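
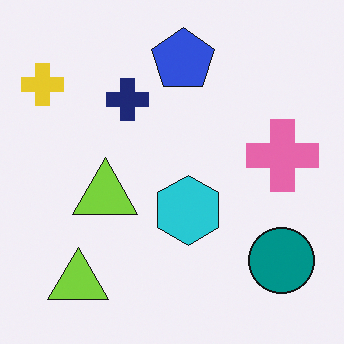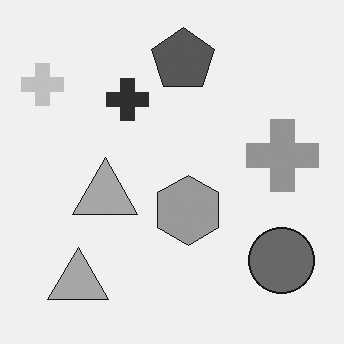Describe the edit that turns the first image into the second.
The transformation is: converted to grayscale.

All color is removed — every shape is now a shade of grey.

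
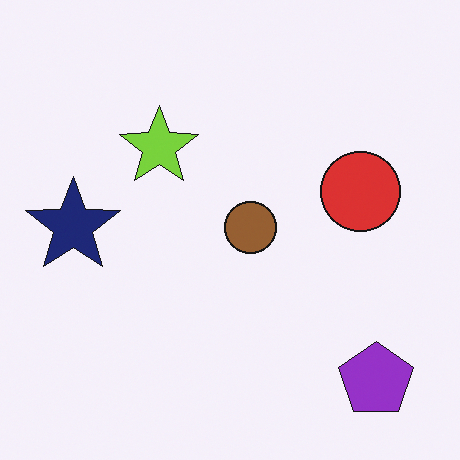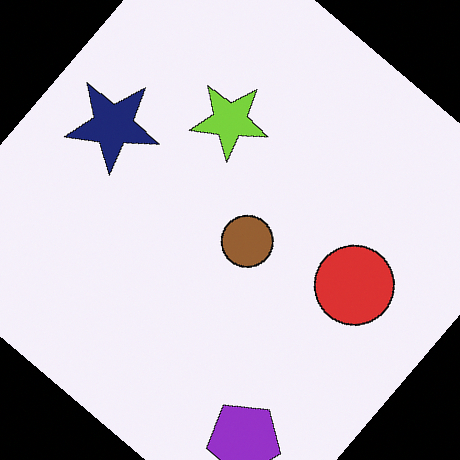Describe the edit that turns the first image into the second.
The second image is the first rotated clockwise by a large amount — several tens of degrees.

Every shape is tilted by the same angle and the image corners show triangular fill wedges — a whole-image rotation by a non-right angle.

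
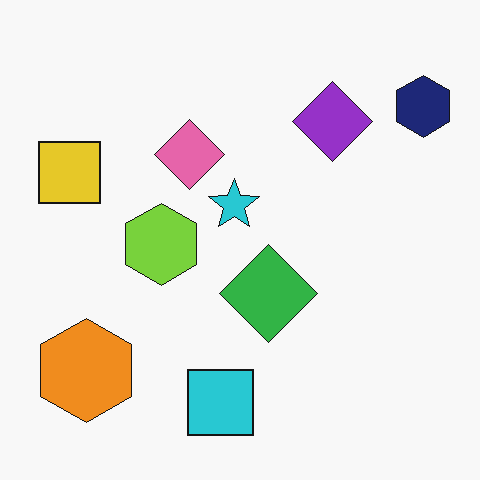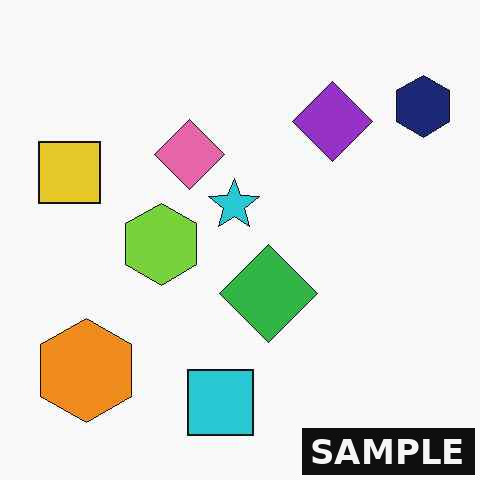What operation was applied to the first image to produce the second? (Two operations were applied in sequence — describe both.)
It was given moderate JPEG compression, then watermarked with the text "SAMPLE" in the lower-right corner.

Blocky 8×8 compression artifacts appear around shape edges and the flat background shows ringing — characteristic JPEG degradation. A dark label reading "SAMPLE" appears in the lower-right corner.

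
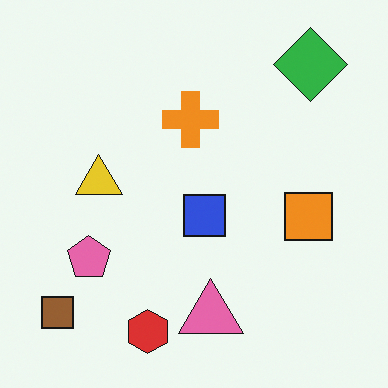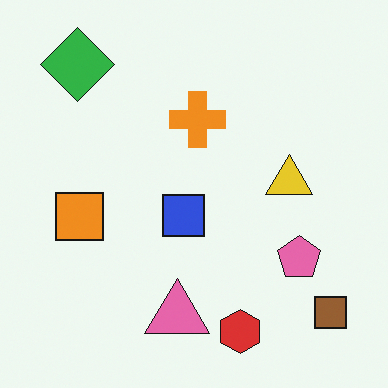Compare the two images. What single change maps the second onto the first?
The transformation is: flipped horizontally (left ↔ right).

The brown square is in the bottom-right of the second image and the bottom-left of the first — shapes on opposite sides of the vertical midline have swapped in a mirror flip.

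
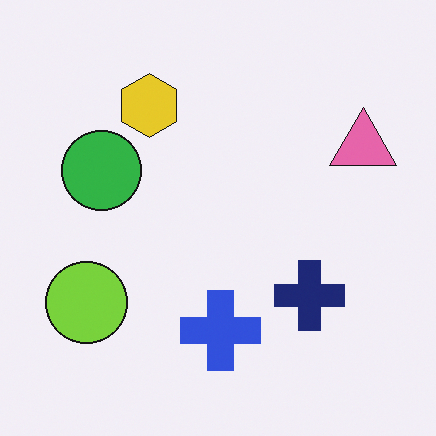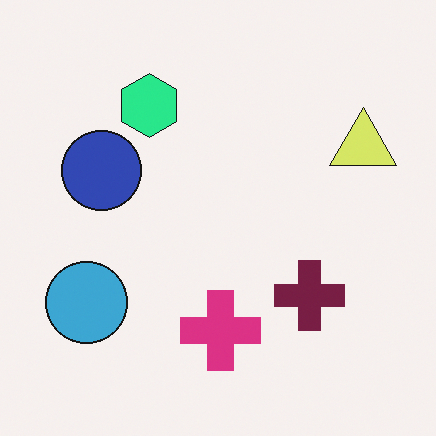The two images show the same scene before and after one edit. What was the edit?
The second image is the first hue-shifted noticeably.

Every shape's color has rotated by the same amount around the hue wheel — a uniform hue shift.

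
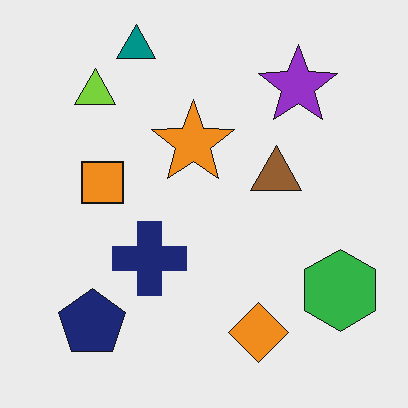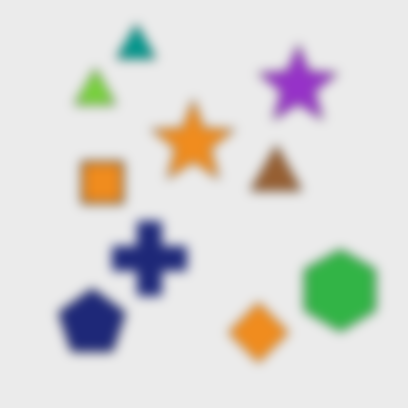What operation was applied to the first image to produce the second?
The image was strongly gaussian-blurred.

Shape edges and outlines are uniformly softened across the whole image.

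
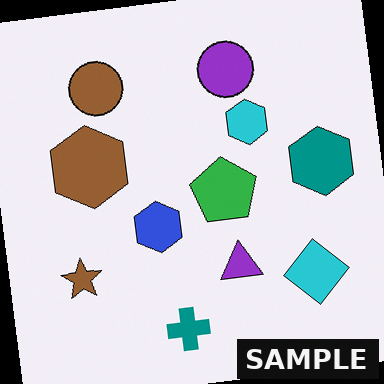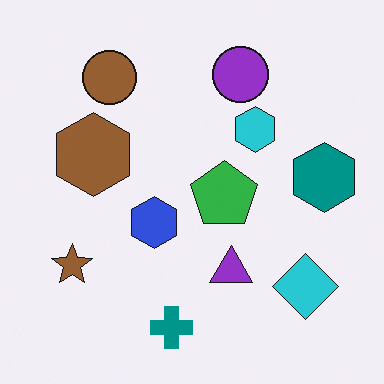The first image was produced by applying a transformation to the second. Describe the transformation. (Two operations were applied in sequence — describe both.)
The first image is the second rotated counter-clockwise by a slight angle, then watermarked with the text "SAMPLE" in the lower-right corner.

Every shape is tilted by the same angle and the image corners show triangular fill wedges — a whole-image rotation by a non-right angle. A dark label reading "SAMPLE" appears in the lower-right corner.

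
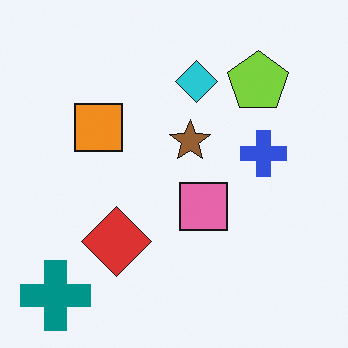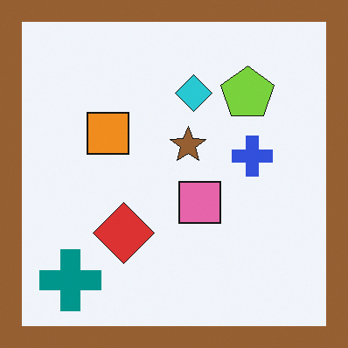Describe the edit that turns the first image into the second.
The second image is the first framed with a brown border.

A solid brown frame runs around the edge of the second image, with the content slightly shrunk inside it.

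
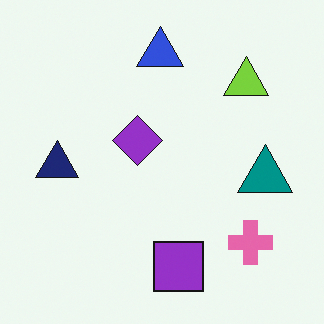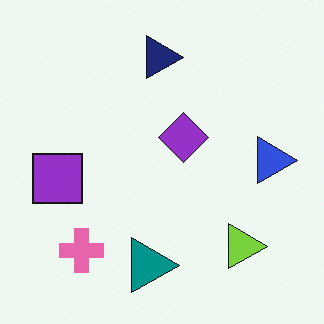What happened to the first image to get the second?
The second image is the first rotated 90° clockwise.

The pink cross sits in the bottom-right of the first image and the bottom-left of the second — consistent with a whole-image 90° clockwise rotation.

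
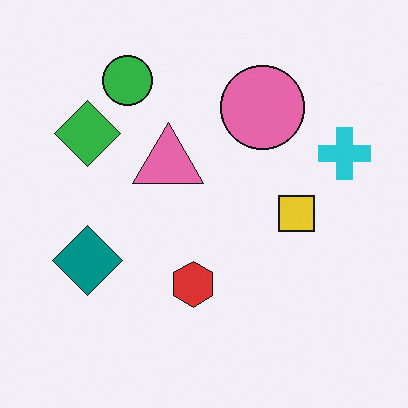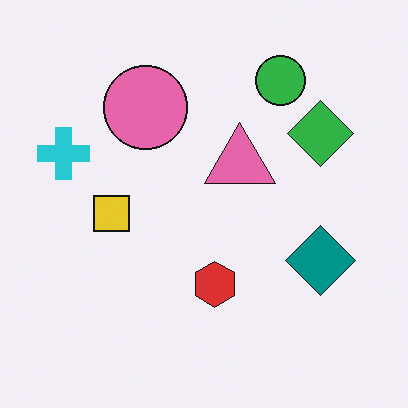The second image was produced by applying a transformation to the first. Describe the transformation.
Flipped horizontally (left ↔ right).

The cyan cross is in the right of the first image and the left of the second — shapes on opposite sides of the vertical midline have swapped in a mirror flip.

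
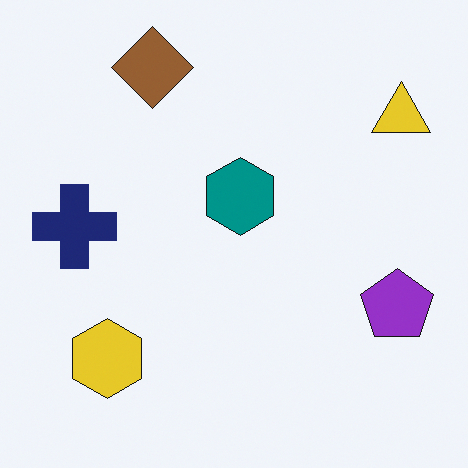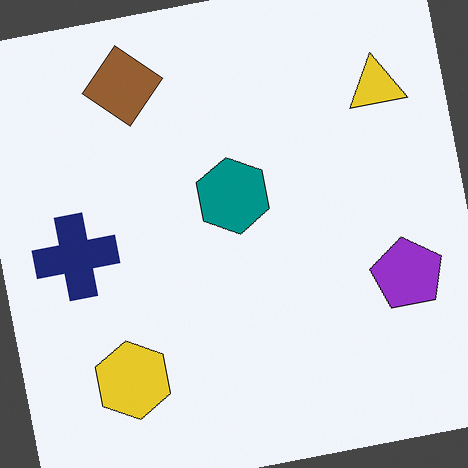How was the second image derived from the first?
This is the original image rotated counter-clockwise by a small amount.

Every shape is tilted by the same angle and the image corners show triangular fill wedges — a whole-image rotation by a non-right angle.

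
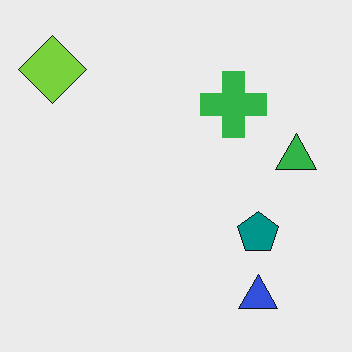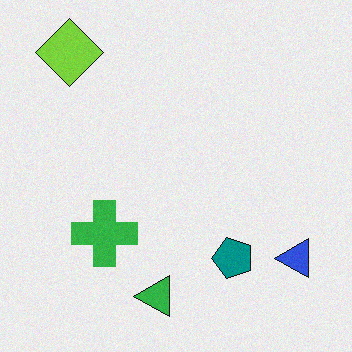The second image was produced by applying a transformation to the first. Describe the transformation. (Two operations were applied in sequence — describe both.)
The second image is the first degraded with a light layer of grain, then transposed (reflected across the top-left ↔ bottom-right diagonal).

Random speckle covers the whole image, including the flat background. Shapes have swapped their row and column positions — what was in the top-right is now in the bottom-left — a diagonal reflection.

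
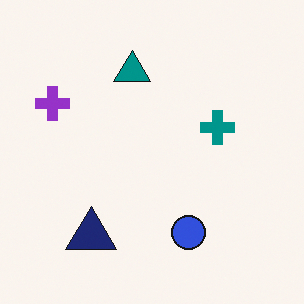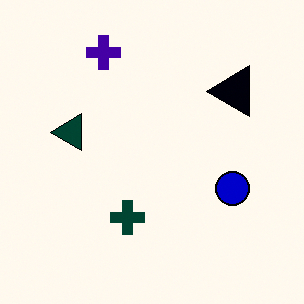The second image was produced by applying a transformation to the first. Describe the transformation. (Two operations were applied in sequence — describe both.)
It was transposed (reflected across the top-left ↔ bottom-right diagonal), then given much higher contrast.

Shapes have swapped their row and column positions — what was in the top-right is now in the bottom-left — a diagonal reflection. Tones are pushed away from mid-grey across the whole image — a global contrast change.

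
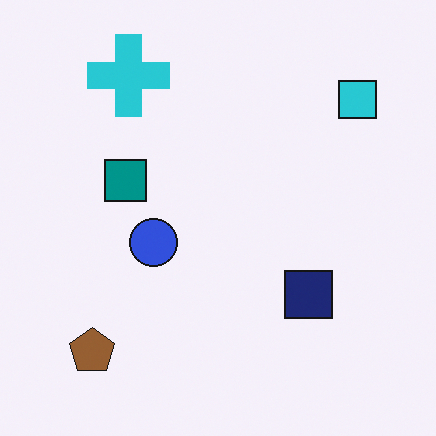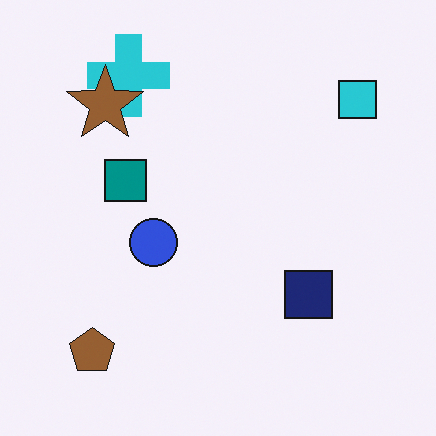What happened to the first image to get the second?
Overlaid with an additional brown star.

A brown star appears in the second image that is absent from the first.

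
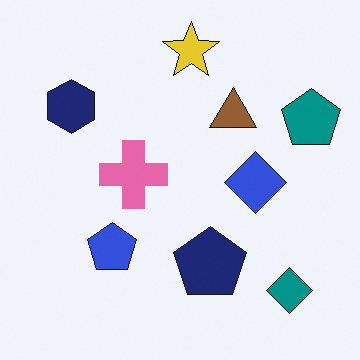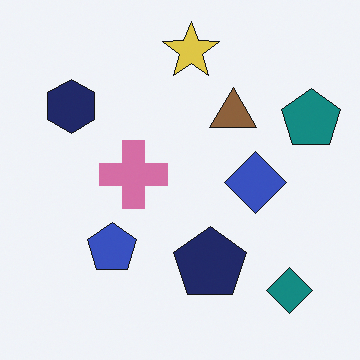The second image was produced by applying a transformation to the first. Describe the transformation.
The transformation is: slightly desaturated.

All colors are more muted and greyish — a global saturation change.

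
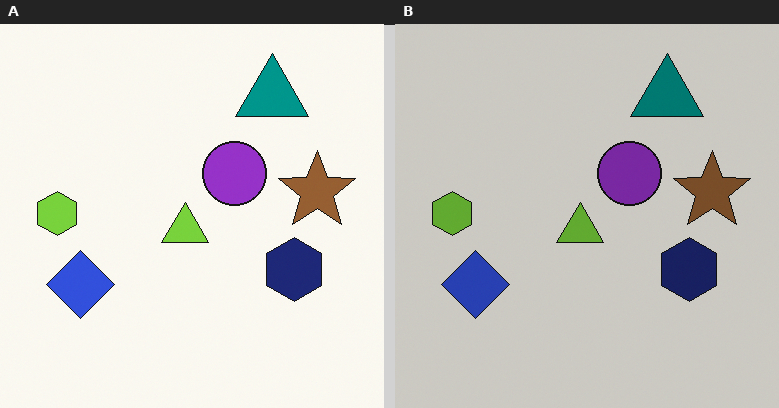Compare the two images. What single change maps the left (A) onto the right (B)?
The right (B) image is the left (A) darkened a little.

Every pixel — background and shapes alike — is uniformly darkened.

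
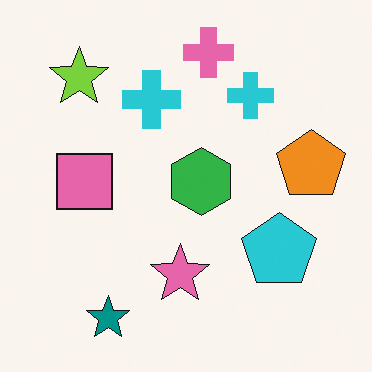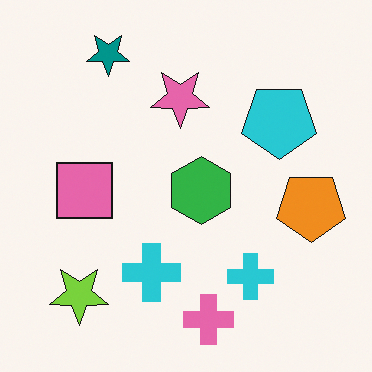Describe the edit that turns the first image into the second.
Flipped vertically (top ↔ bottom).

The pink cross is in the top of the first image and the bottom of the second — shapes on opposite sides of the horizontal midline have swapped in a mirror flip.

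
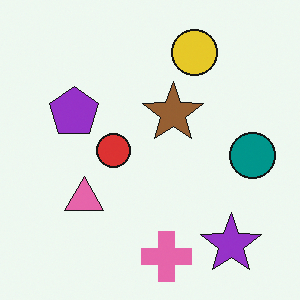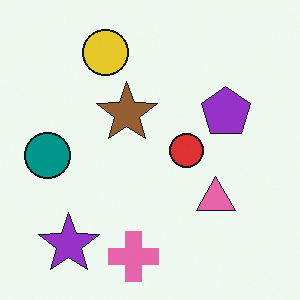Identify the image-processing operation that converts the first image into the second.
The image was flipped horizontally (left ↔ right).

The teal circle is in the right of the first image and the left of the second — shapes on opposite sides of the vertical midline have swapped in a mirror flip.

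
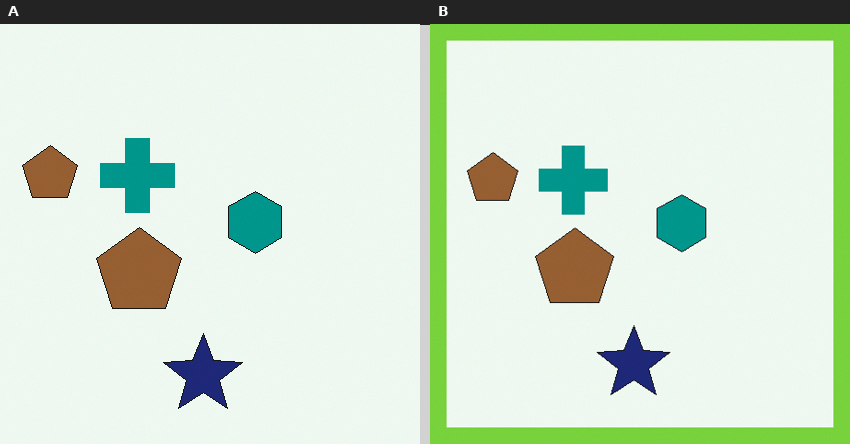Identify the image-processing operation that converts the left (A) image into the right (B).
This is the original image framed with a lime border.

A solid lime frame runs around the edge of the right (B) image, with the content slightly shrunk inside it.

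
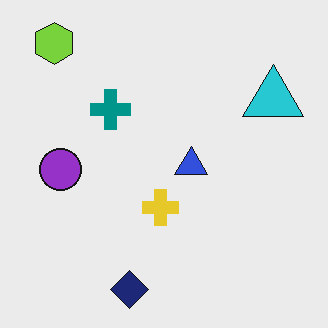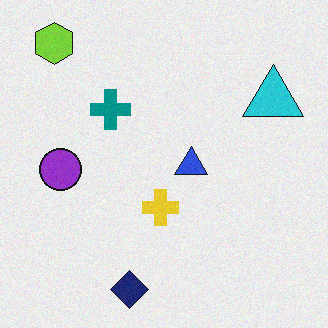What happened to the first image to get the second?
It was degraded with light additive noise.

Random speckle covers the whole image, including the flat background.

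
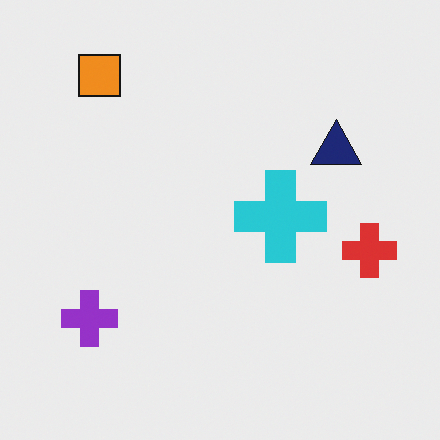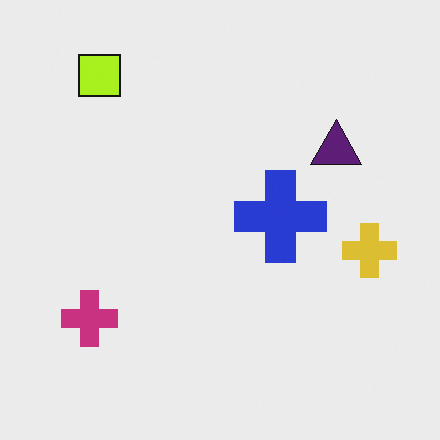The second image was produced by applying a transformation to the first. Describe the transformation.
The second image is the first hue-shifted by a small amount.

Every shape's color has rotated by the same amount around the hue wheel — a uniform hue shift.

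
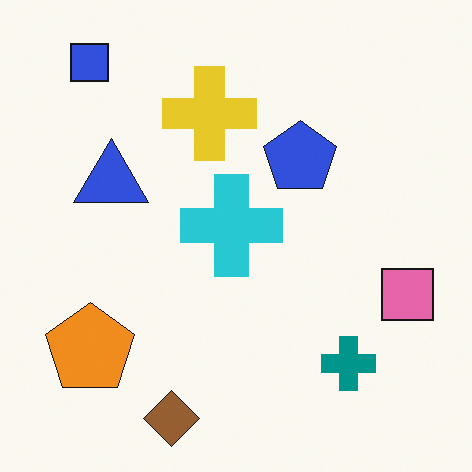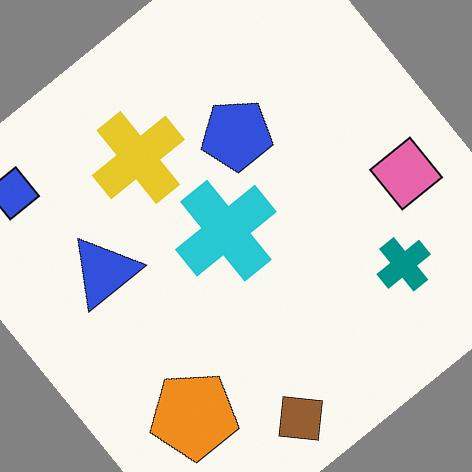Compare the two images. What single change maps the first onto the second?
The transformation is: rotated counter-clockwise by a large amount — several tens of degrees.

Every shape is tilted by the same angle and the image corners show triangular fill wedges — a whole-image rotation by a non-right angle.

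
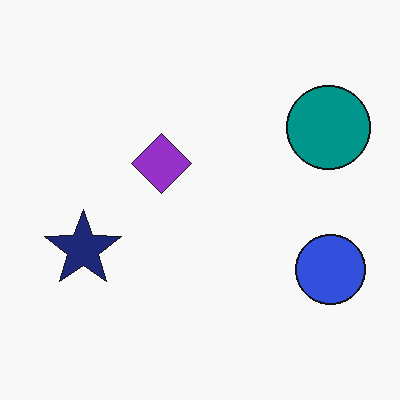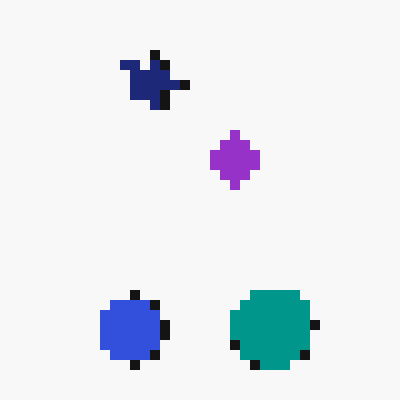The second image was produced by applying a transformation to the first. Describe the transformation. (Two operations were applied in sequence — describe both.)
The image was coarsely pixelated, then rotated 90° clockwise.

Shapes are reduced to large square blocks; fine edges and outlines are lost — a downscale-then-upscale (mosaic) effect. The teal circle sits in the top-right of the first image and the bottom-right of the second — consistent with a whole-image 90° clockwise rotation.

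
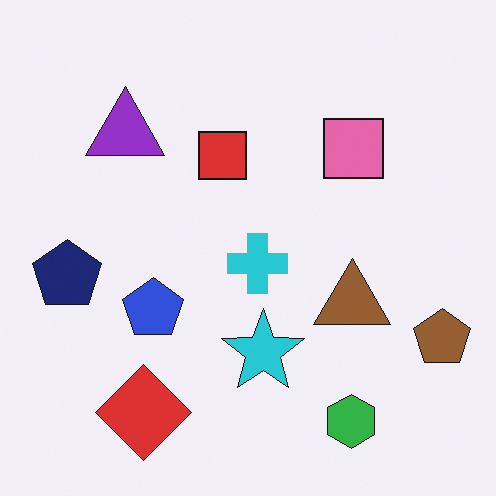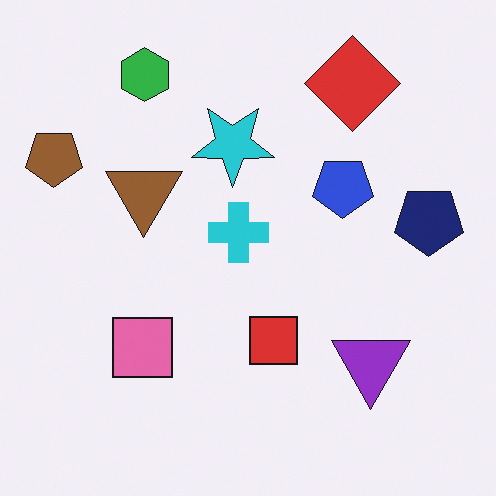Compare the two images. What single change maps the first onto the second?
It was rotated 180°.

The brown pentagon sits in the bottom-right of the first image and the top-left of the second — consistent with a whole-image 180° rotation.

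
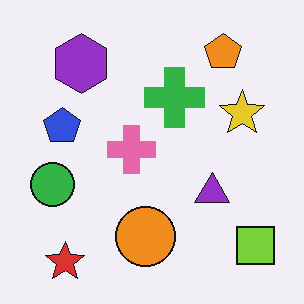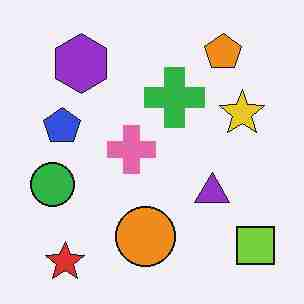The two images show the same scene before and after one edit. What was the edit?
This is the original image degraded with heavy JPEG compression.

Blocky 8×8 compression artifacts appear around shape edges and the flat background shows ringing — characteristic JPEG degradation.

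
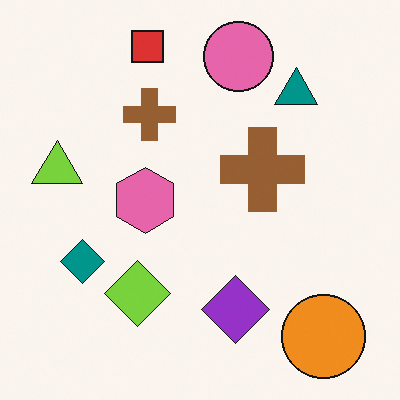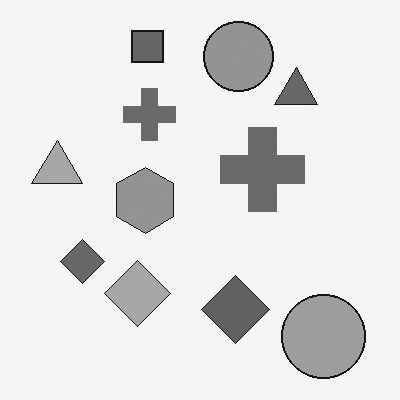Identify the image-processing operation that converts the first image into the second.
This is the original image converted to grayscale.

All color is removed — every shape is now a shade of grey.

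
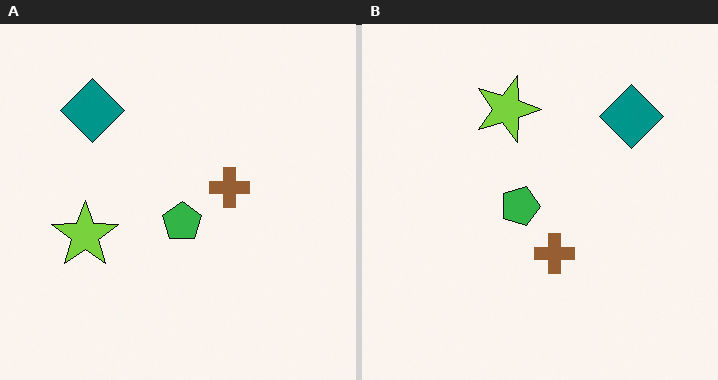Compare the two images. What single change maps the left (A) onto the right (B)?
This is the original image rotated 90° clockwise.

The teal diamond sits in the top-left of the left (A) image and the top-right of the right (B) — consistent with a whole-image 90° clockwise rotation.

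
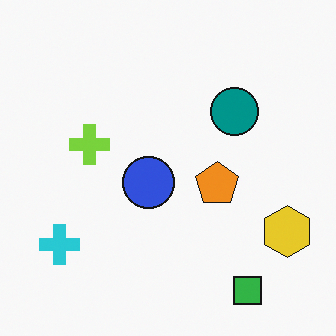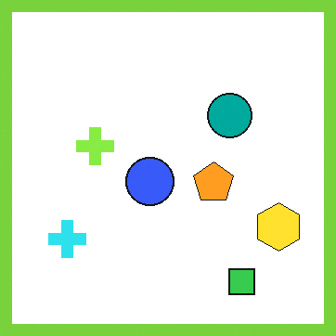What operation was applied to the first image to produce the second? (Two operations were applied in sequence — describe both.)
Slightly brightened, then framed with a lime border.

Every pixel — background and shapes alike — is uniformly brightened. A solid lime frame runs around the edge of the second image, with the content slightly shrunk inside it.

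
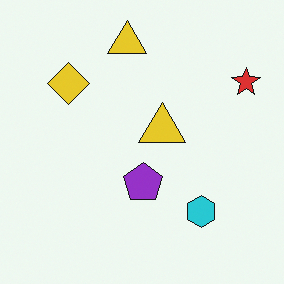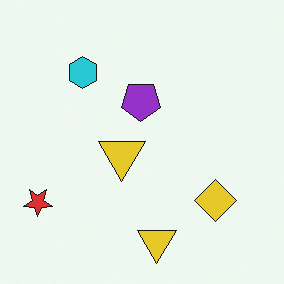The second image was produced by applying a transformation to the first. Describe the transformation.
This is the original image rotated 180°.

The red star sits in the top-right of the first image and the bottom-left of the second — consistent with a whole-image 180° rotation.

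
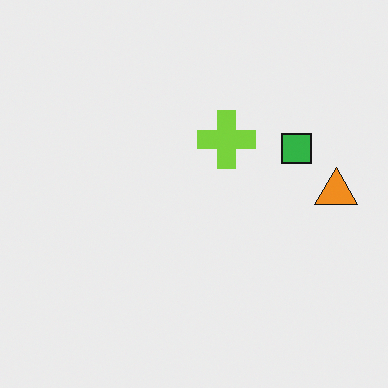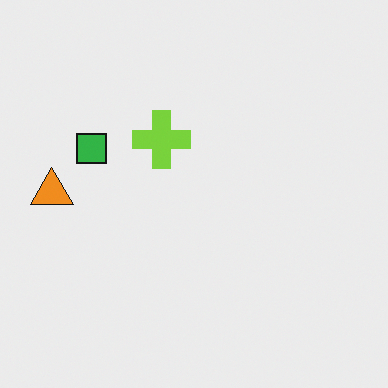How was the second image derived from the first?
It was flipped horizontally (left ↔ right).

The orange triangle is in the right of the first image and the left of the second — shapes on opposite sides of the vertical midline have swapped in a mirror flip.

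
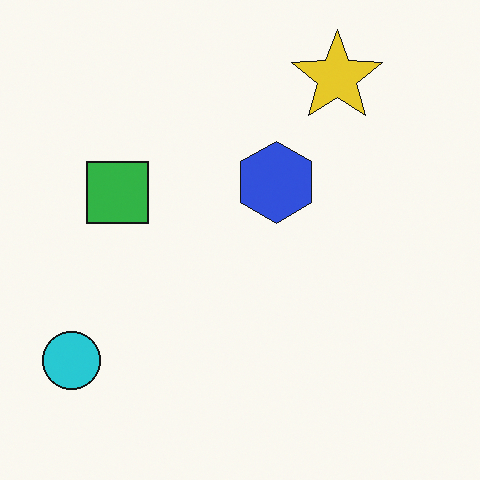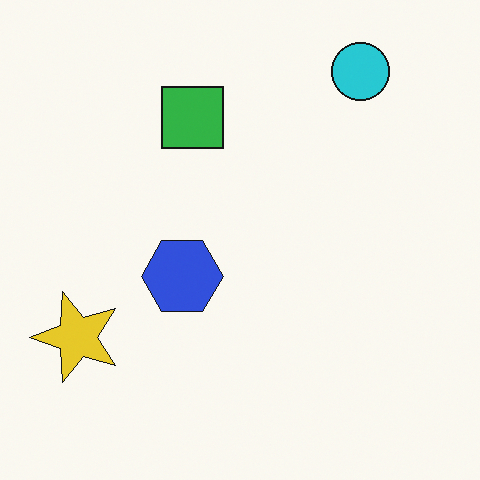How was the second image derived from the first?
The transformation is: transposed (reflected across the top-left ↔ bottom-right diagonal).

Shapes have swapped their row and column positions — what was in the top-right is now in the bottom-left — a diagonal reflection.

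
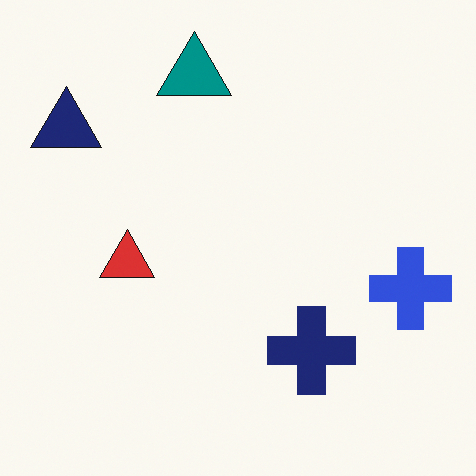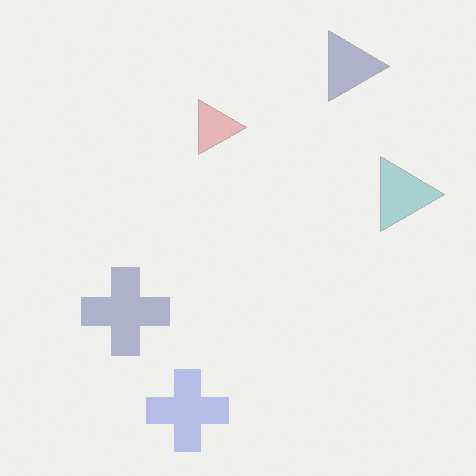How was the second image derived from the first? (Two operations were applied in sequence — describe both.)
The transformation is: washed out (contrast reduced), then rotated 90° clockwise.

Tones are pushed toward mid-grey across the whole image — a global contrast change. The navy triangle sits in the top-left of the first image and the top-right of the second — consistent with a whole-image 90° clockwise rotation.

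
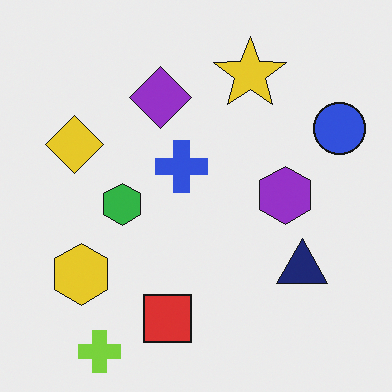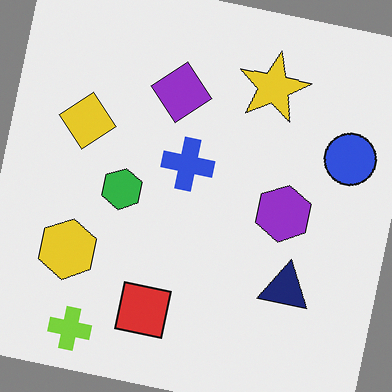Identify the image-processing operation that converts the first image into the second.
Rotated clockwise by a few degrees.

Every shape is tilted by the same angle and the image corners show triangular fill wedges — a whole-image rotation by a non-right angle.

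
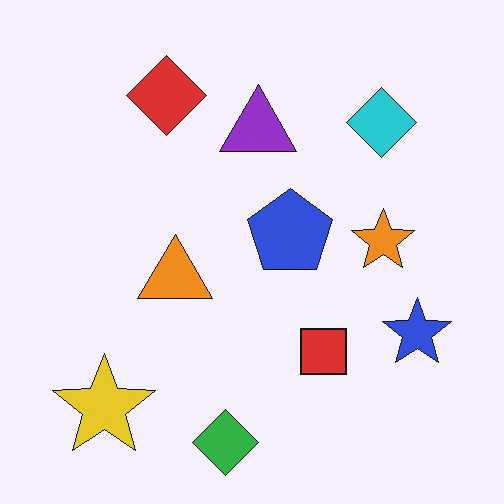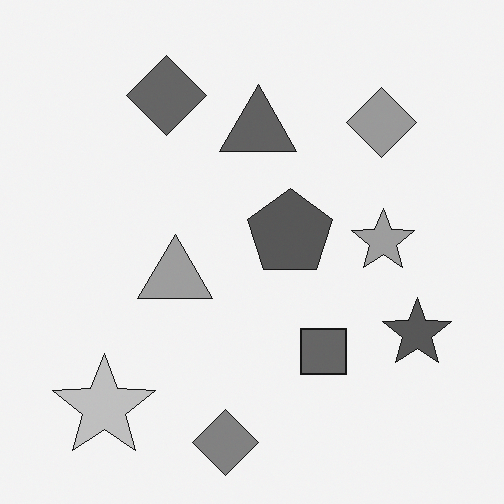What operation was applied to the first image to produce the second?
Converted to grayscale.

All color is removed — every shape is now a shade of grey.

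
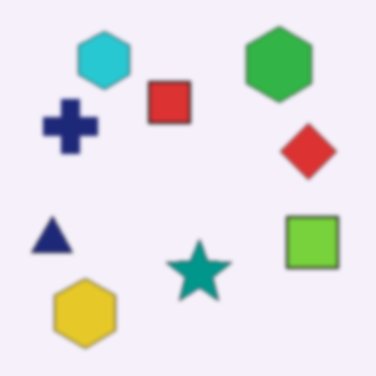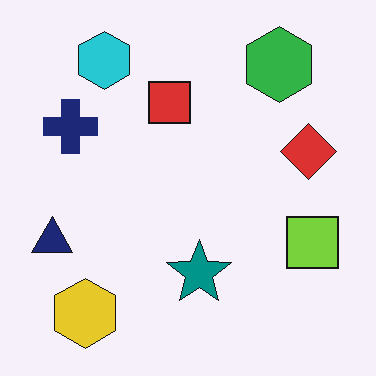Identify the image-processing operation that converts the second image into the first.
The transformation is: slightly softened.

Shape edges and outlines are uniformly softened across the whole image.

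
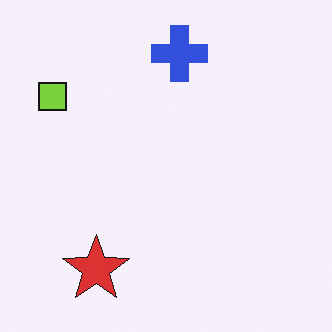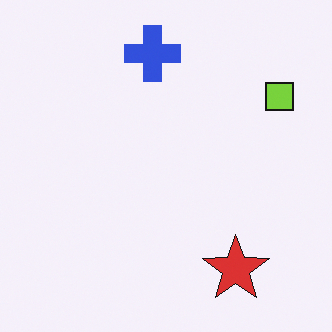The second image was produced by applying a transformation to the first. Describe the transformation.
The transformation is: flipped horizontally (left ↔ right).

The lime square is in the top-left of the first image and the top-right of the second — shapes on opposite sides of the vertical midline have swapped in a mirror flip.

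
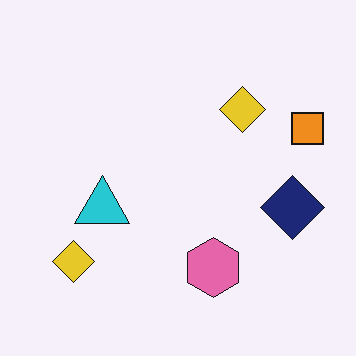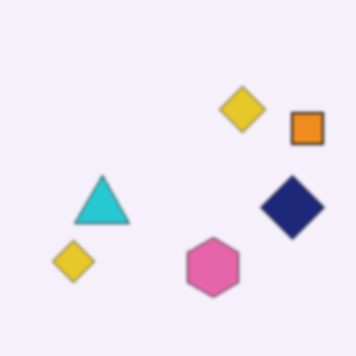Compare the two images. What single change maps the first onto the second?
The second image is the first slightly softened.

Shape edges and outlines are uniformly softened across the whole image.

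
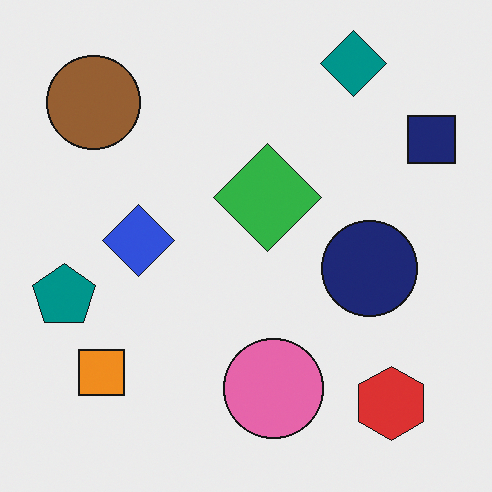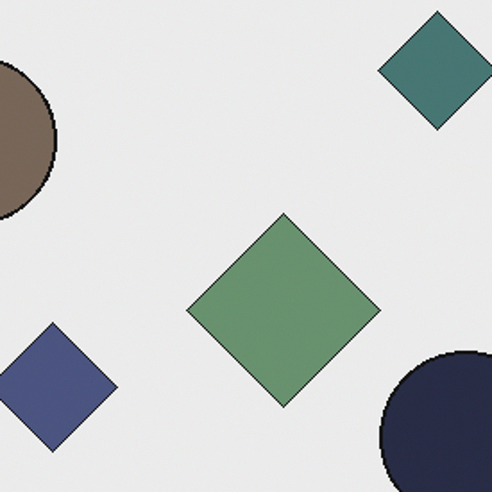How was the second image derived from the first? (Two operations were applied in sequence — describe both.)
The transformation is: made much more muted (saturation change), then cropped to a noticeably smaller region and rescaled.

All colors are more muted and greyish — a global saturation change. The visible shapes are larger and the field of view is narrower; shapes near the original edges may be partly or wholly outside the frame — a crop-and-rescale.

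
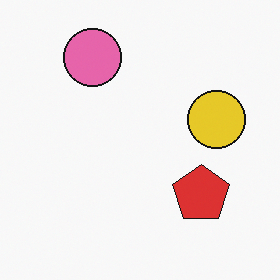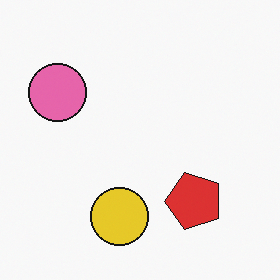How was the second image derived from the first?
It was transposed (reflected across the top-left ↔ bottom-right diagonal).

Shapes have swapped their row and column positions — what was in the top-right is now in the bottom-left — a diagonal reflection.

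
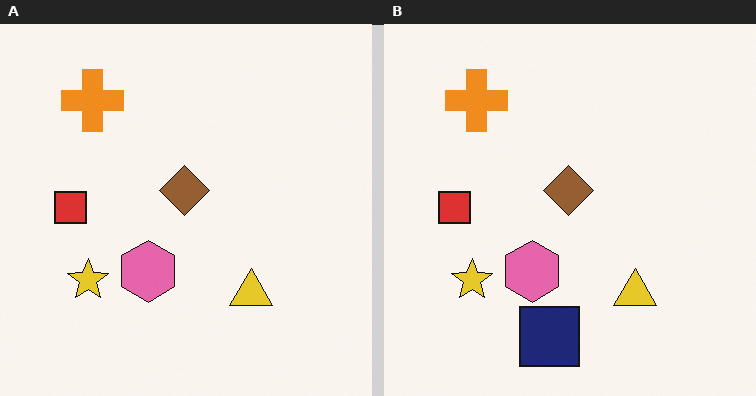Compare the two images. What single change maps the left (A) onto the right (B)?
It was overlaid with an additional navy square.

A navy square appears in the right (B) image that is absent from the left (A).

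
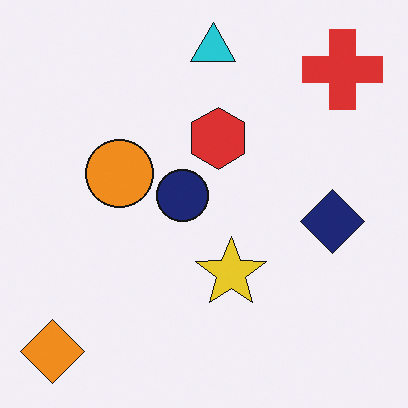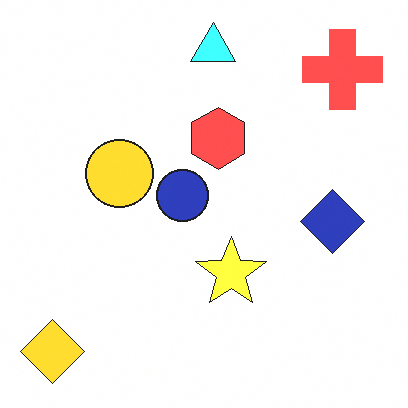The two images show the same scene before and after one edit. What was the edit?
The image was substantially brightened.

Every pixel — background and shapes alike — is uniformly brightened.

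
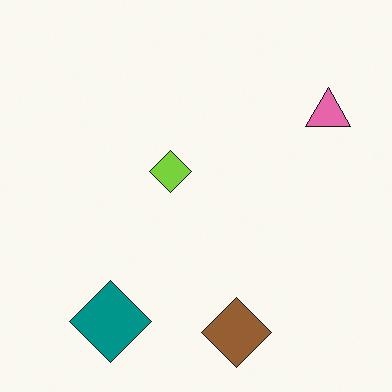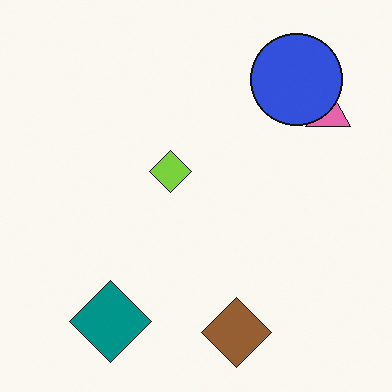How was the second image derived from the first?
The image was overlaid with an additional blue circle.

A blue circle appears in the second image that is absent from the first.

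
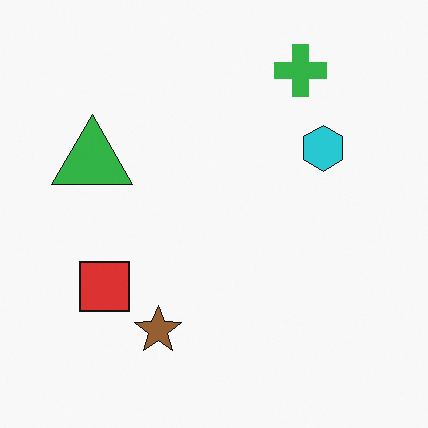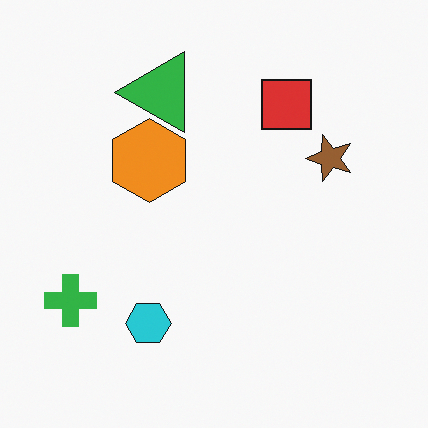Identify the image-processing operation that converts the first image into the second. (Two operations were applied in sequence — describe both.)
This is the original image transposed (reflected across the top-left ↔ bottom-right diagonal), then overlaid with an additional orange hexagon.

Shapes have swapped their row and column positions — what was in the top-right is now in the bottom-left — a diagonal reflection. An orange hexagon appears in the second image that is absent from the first.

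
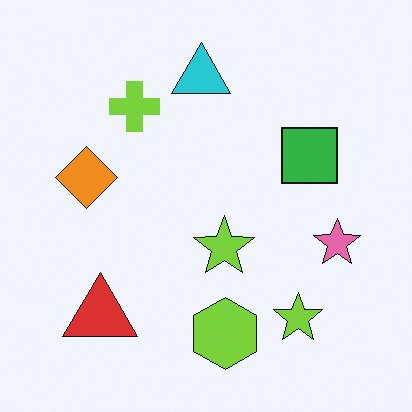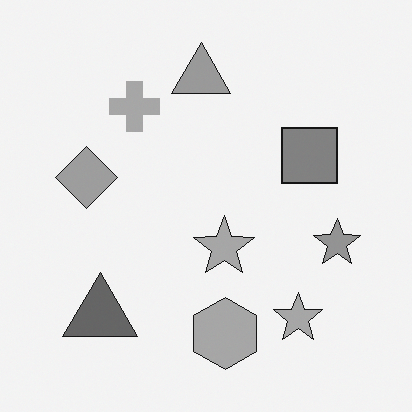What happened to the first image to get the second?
The second image is the first converted to grayscale.

All color is removed — every shape is now a shade of grey.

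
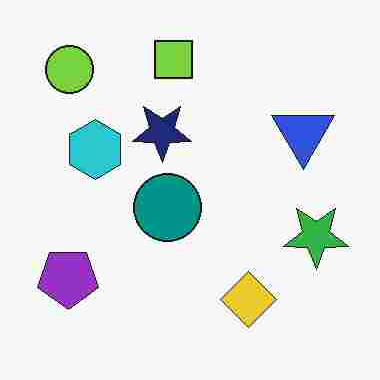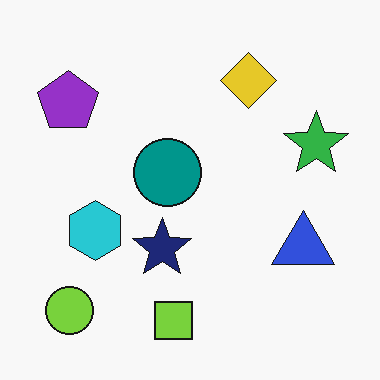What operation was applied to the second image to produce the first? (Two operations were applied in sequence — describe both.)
This is the original image heavily JPEG-compressed with obvious blocking artifacts, then flipped vertically (top ↔ bottom).

Blocky 8×8 compression artifacts appear around shape edges and the flat background shows ringing — characteristic JPEG degradation. The lime square is in the bottom of the second image and the top of the first — shapes on opposite sides of the horizontal midline have swapped in a mirror flip.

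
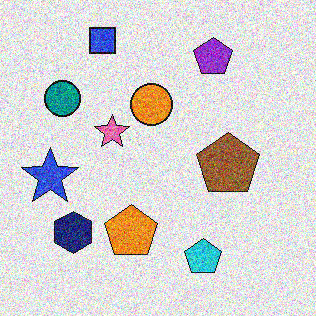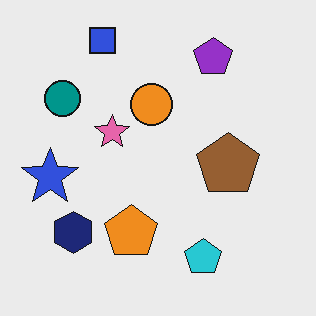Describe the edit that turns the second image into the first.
Degraded with a thick layer of grain.

Random speckle covers the whole image, including the flat background.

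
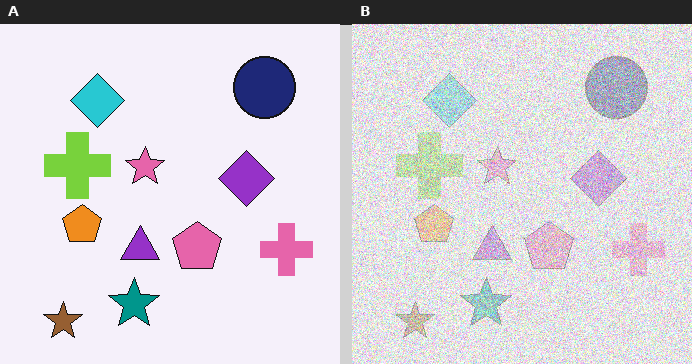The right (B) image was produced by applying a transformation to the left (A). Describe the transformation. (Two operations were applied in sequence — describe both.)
The right (B) image is the left (A) washed out (contrast reduced), then degraded with a thick layer of grain.

Tones are pushed toward mid-grey across the whole image — a global contrast change. Random speckle covers the whole image, including the flat background.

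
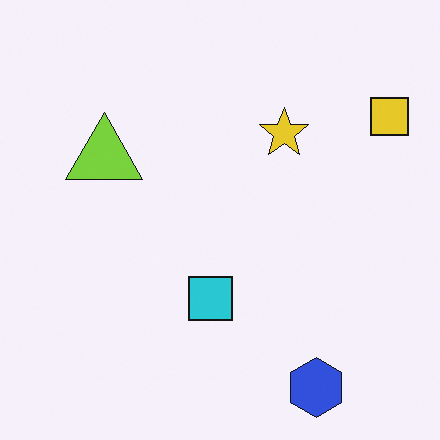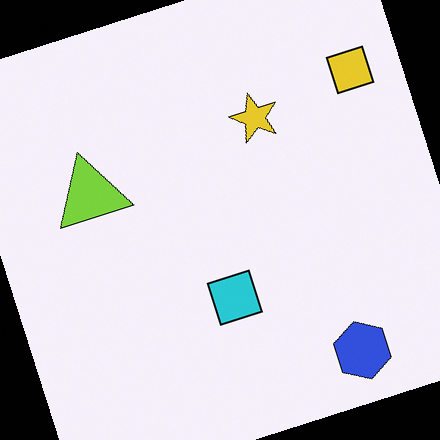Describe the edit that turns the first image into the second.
The image was rotated counter-clockwise by a clearly visible amount.

Every shape is tilted by the same angle and the image corners show triangular fill wedges — a whole-image rotation by a non-right angle.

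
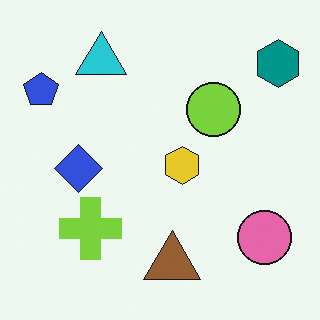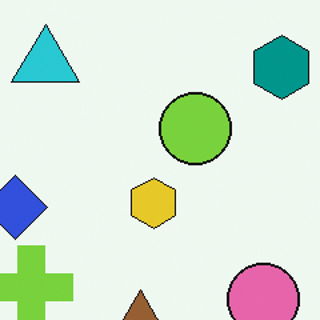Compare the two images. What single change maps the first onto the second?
The transformation is: cropped to a modestly smaller region and rescaled.

The visible shapes are larger and the field of view is narrower; shapes near the original edges may be partly or wholly outside the frame — a crop-and-rescale.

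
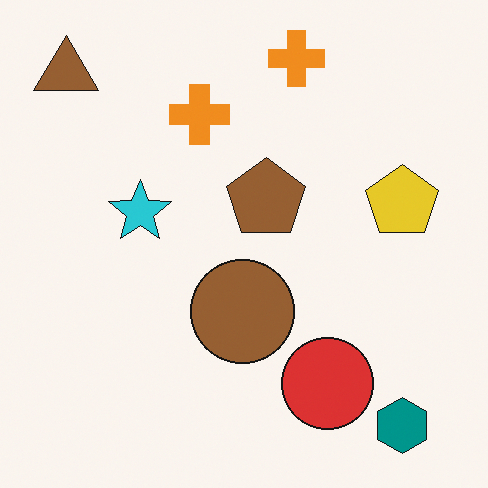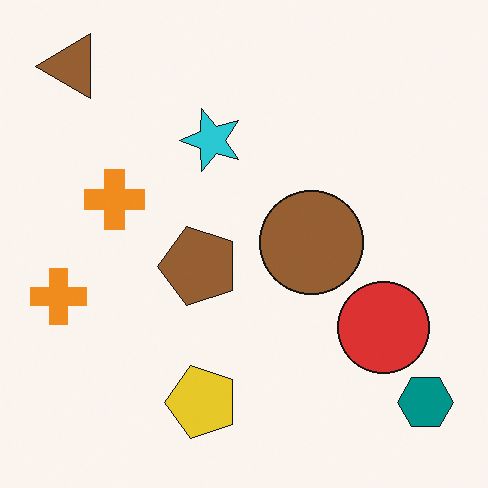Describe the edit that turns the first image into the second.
The second image is the first transposed (reflected across the top-left ↔ bottom-right diagonal).

Shapes have swapped their row and column positions — what was in the top-right is now in the bottom-left — a diagonal reflection.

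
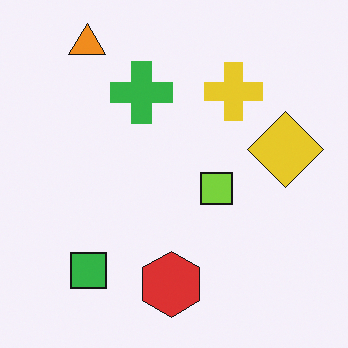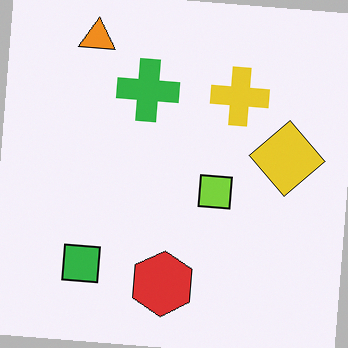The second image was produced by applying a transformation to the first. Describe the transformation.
The second image is the first rotated clockwise by a slight angle.

Every shape is tilted by the same angle and the image corners show triangular fill wedges — a whole-image rotation by a non-right angle.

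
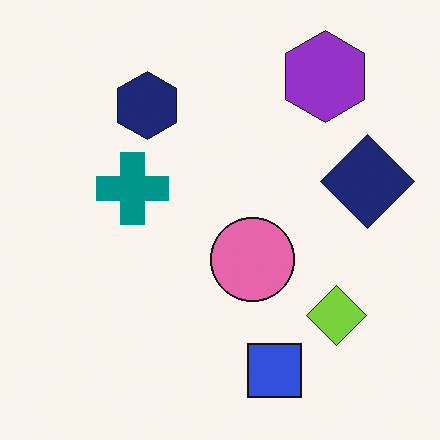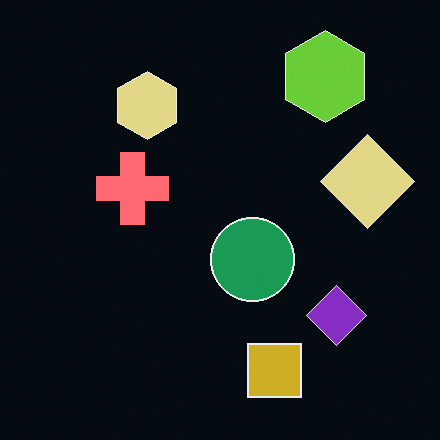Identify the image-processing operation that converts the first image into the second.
The transformation is: color-inverted (negative).

The light background has become dark and every shape's color is its complement — a photographic negative.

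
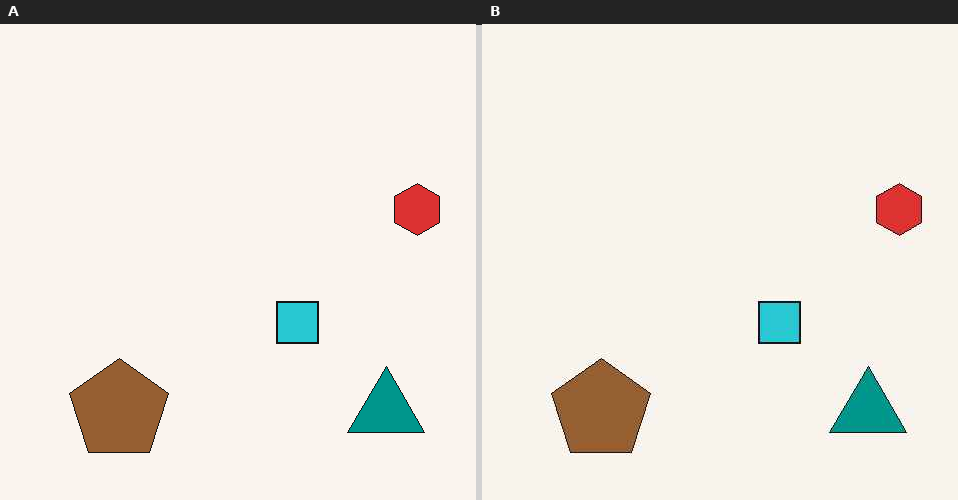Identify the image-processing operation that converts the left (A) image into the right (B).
Given moderate JPEG compression.

Blocky 8×8 compression artifacts appear around shape edges and the flat background shows ringing — characteristic JPEG degradation.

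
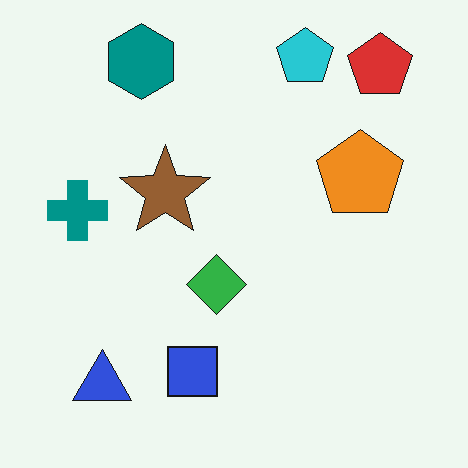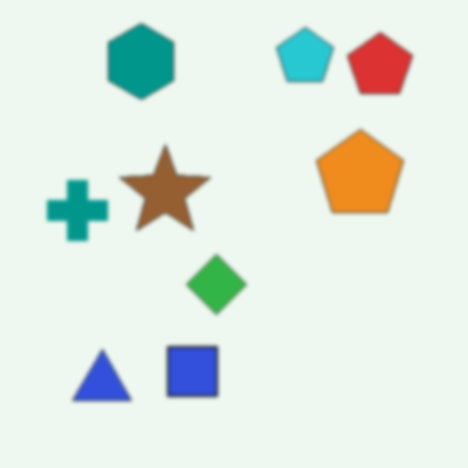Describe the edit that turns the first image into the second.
Lightly blurred.

Shape edges and outlines are uniformly softened across the whole image.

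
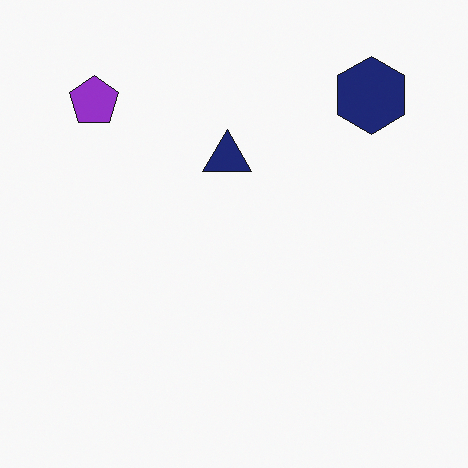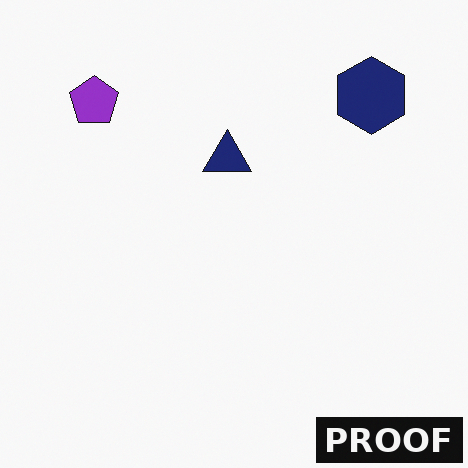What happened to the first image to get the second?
It was watermarked with the text "PROOF" in the lower-right corner.

A dark label reading "PROOF" appears in the lower-right corner.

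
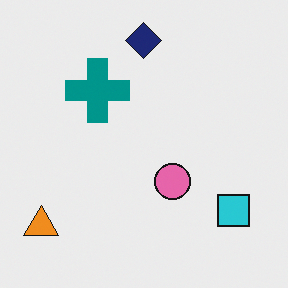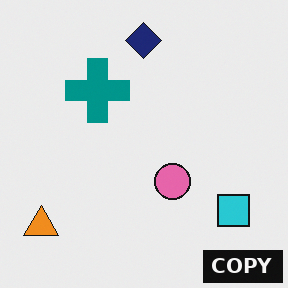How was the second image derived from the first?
The transformation is: watermarked with the text "COPY" in the lower-right corner.

A dark label reading "COPY" appears in the lower-right corner.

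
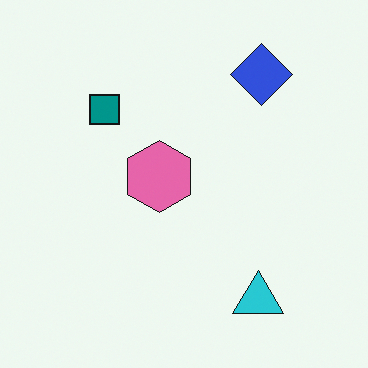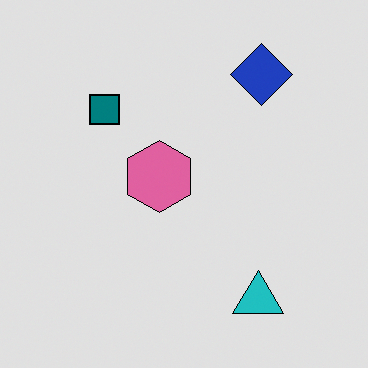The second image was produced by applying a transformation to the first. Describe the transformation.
The transformation is: posterized to a reduced palette.

Each flat color has snapped to a coarser quantized level — most visibly, the near-white background has dropped to a flat grey.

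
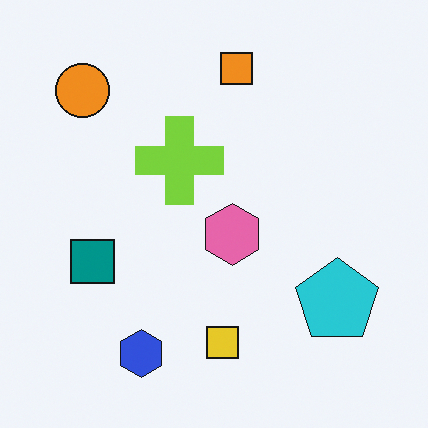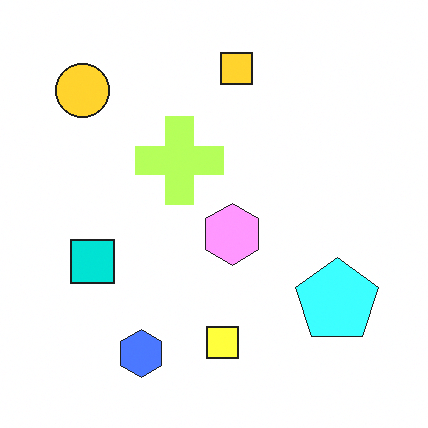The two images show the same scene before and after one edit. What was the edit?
The second image is the first brightened a lot.

Every pixel — background and shapes alike — is uniformly brightened.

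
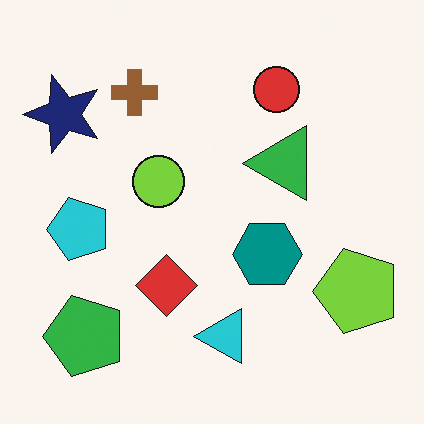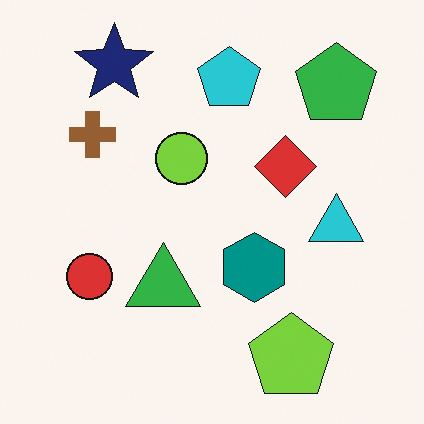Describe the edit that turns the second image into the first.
The image was transposed (reflected across the top-left ↔ bottom-right diagonal).

Shapes have swapped their row and column positions — what was in the top-right is now in the bottom-left — a diagonal reflection.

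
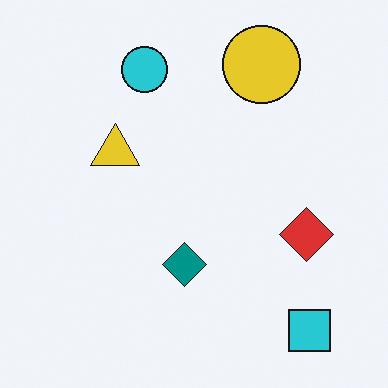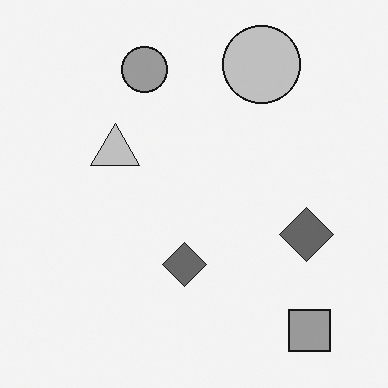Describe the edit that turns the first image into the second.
The transformation is: converted to grayscale.

All color is removed — every shape is now a shade of grey.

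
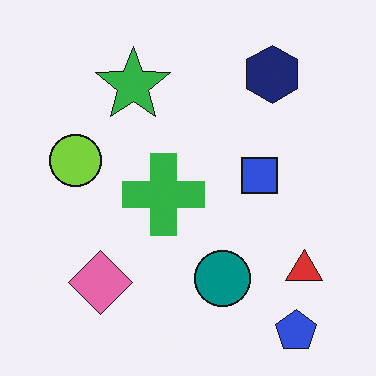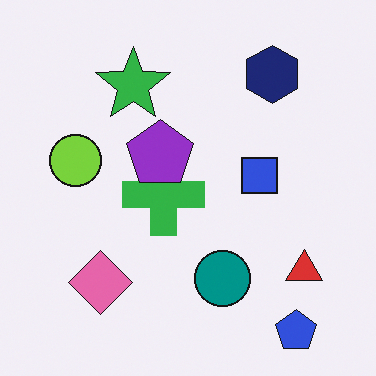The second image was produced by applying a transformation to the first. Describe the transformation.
Overlaid with an additional purple pentagon.

A purple pentagon appears in the second image that is absent from the first.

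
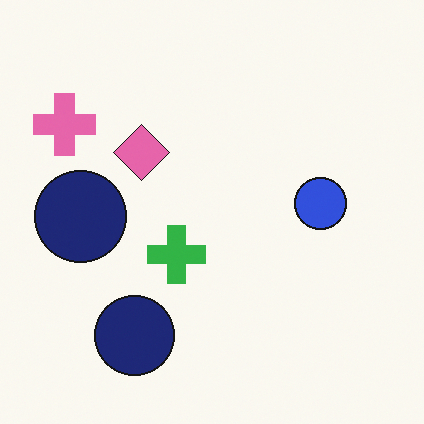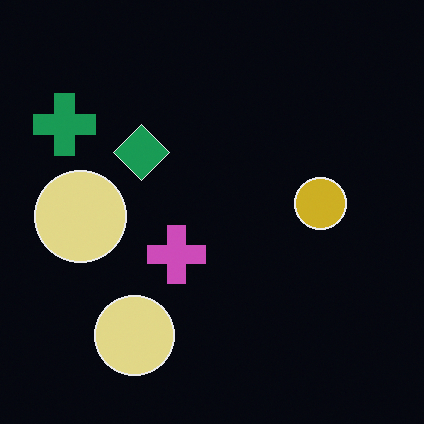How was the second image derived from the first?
This is the original image color-inverted (negative).

The light background has become dark and every shape's color is its complement — a photographic negative.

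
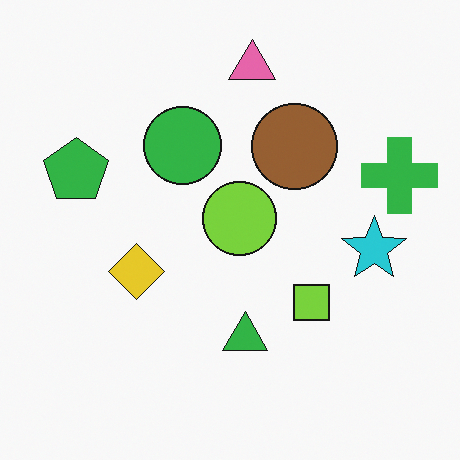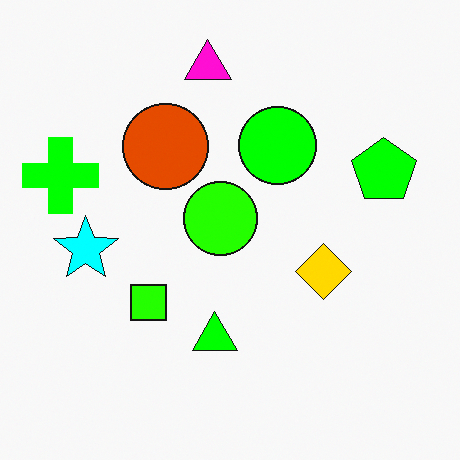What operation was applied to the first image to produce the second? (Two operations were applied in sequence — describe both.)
Flipped horizontally (left ↔ right), then heavily oversaturated.

The green cross is in the right of the first image and the left of the second — shapes on opposite sides of the vertical midline have swapped in a mirror flip. All colors are more vivid — a global saturation change.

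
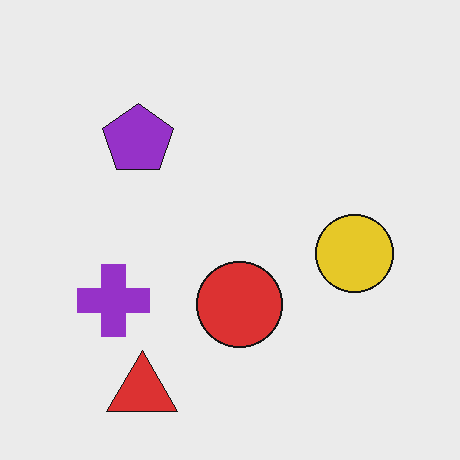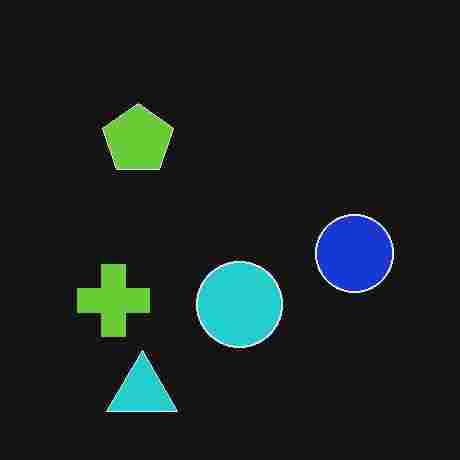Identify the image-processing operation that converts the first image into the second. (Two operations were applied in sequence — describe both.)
Heavily JPEG-compressed with obvious blocking artifacts, then color-inverted (negative).

Blocky 8×8 compression artifacts appear around shape edges and the flat background shows ringing — characteristic JPEG degradation. The light background has become dark and every shape's color is its complement — a photographic negative.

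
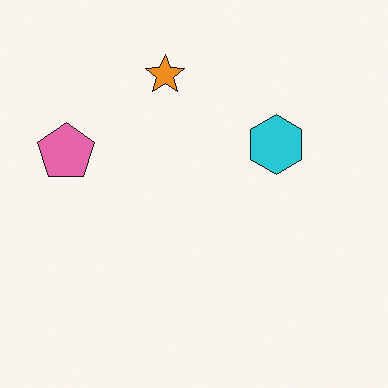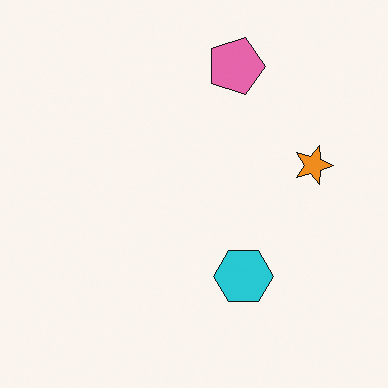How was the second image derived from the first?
The transformation is: rotated 90° clockwise.

The pink pentagon sits in the left of the first image and the top of the second — consistent with a whole-image 90° clockwise rotation.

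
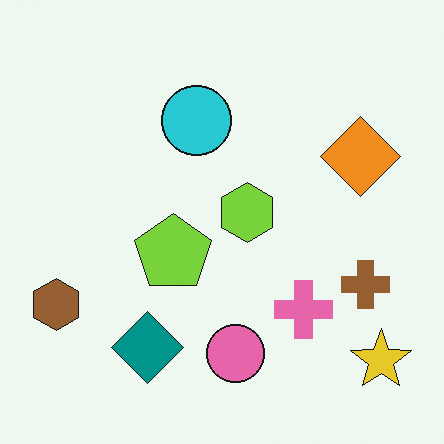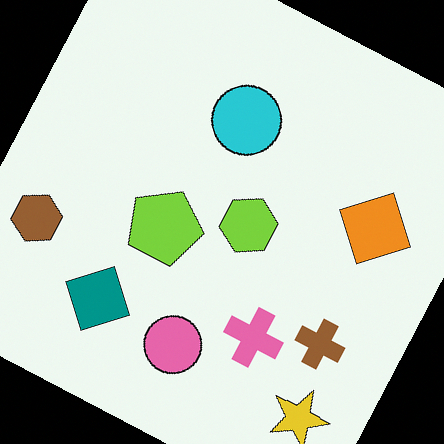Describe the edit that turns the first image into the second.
The image was rotated clockwise by a clearly visible amount.

Every shape is tilted by the same angle and the image corners show triangular fill wedges — a whole-image rotation by a non-right angle.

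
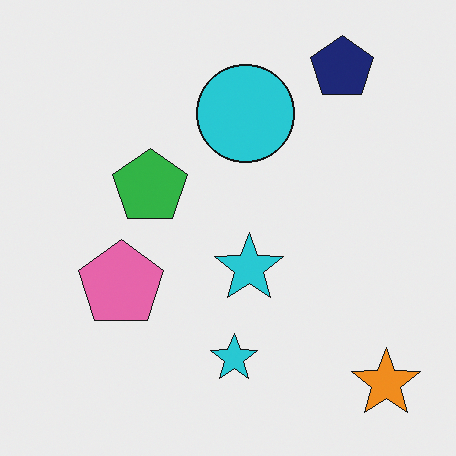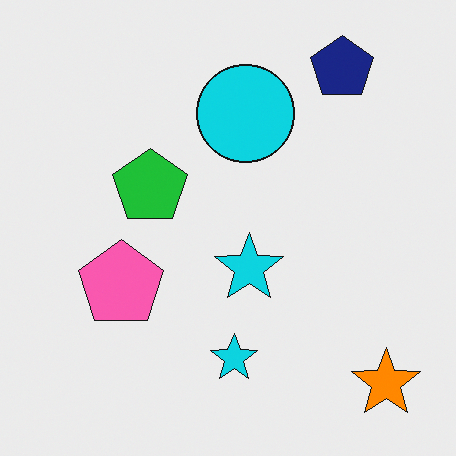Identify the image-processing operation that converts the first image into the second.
The second image is the first slightly oversaturated.

All colors are more vivid — a global saturation change.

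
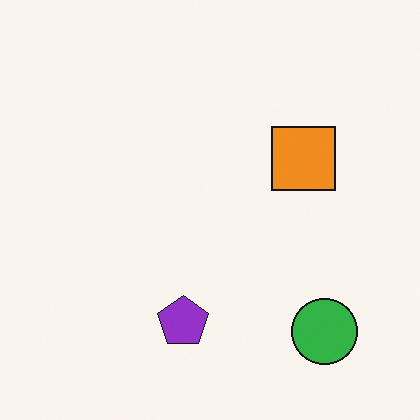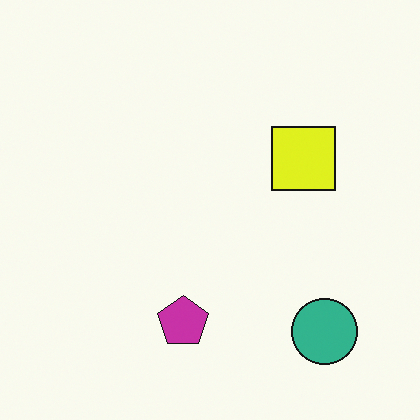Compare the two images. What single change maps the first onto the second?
The transformation is: hue-shifted by a small amount.

Every shape's color has rotated by the same amount around the hue wheel — a uniform hue shift.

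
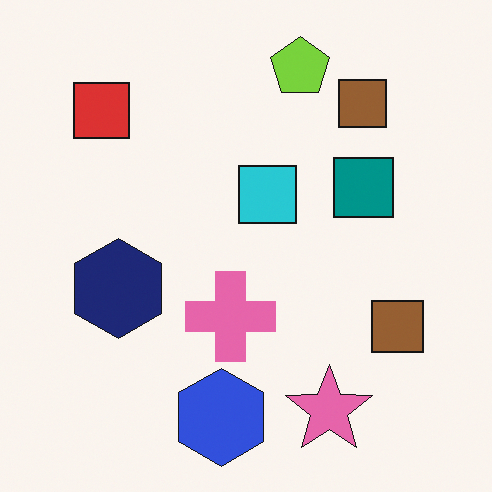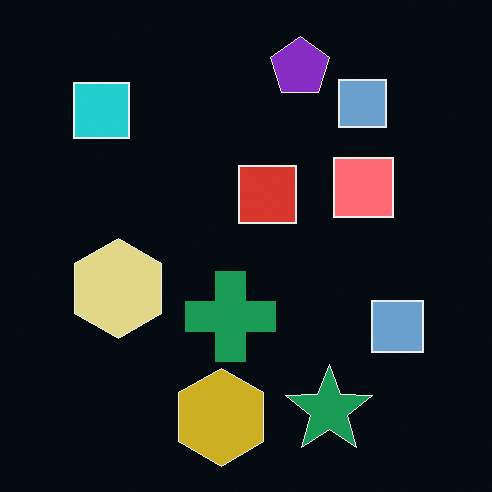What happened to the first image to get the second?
It was color-inverted (negative).

The light background has become dark and every shape's color is its complement — a photographic negative.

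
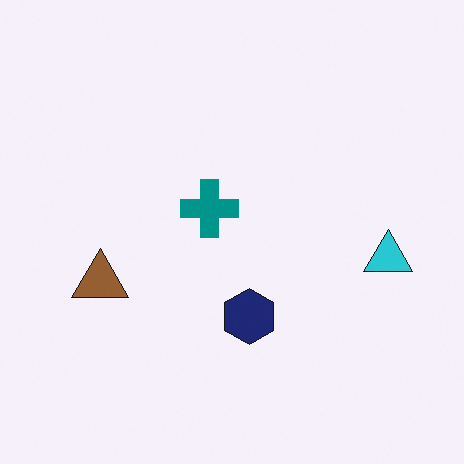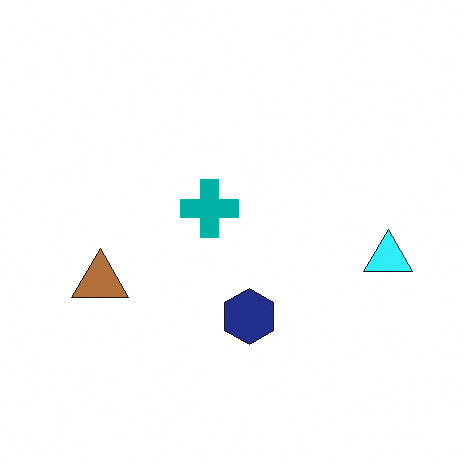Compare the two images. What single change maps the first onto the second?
The transformation is: brightened a little.

Every pixel — background and shapes alike — is uniformly brightened.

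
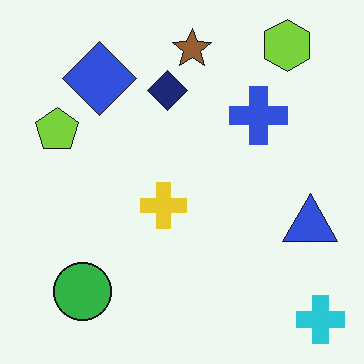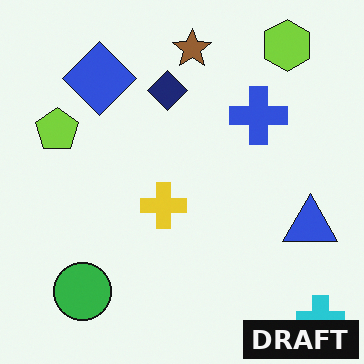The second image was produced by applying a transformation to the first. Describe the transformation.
Watermarked with the text "DRAFT" in the lower-right corner.

A dark label reading "DRAFT" appears in the lower-right corner.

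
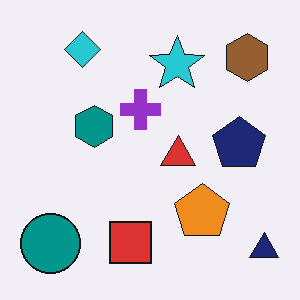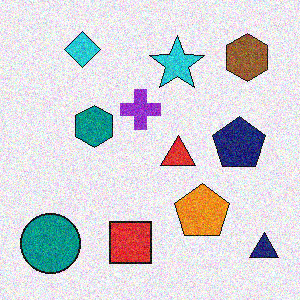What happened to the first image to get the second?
Degraded with moderate additive noise.

Random speckle covers the whole image, including the flat background.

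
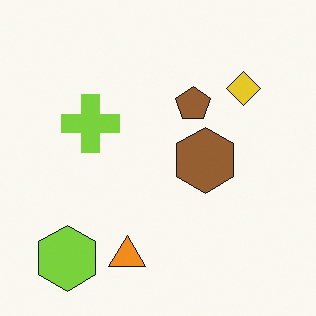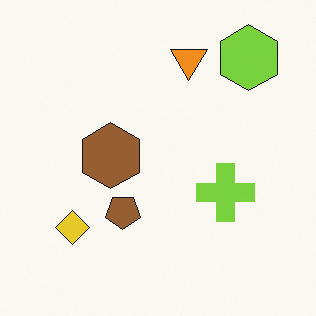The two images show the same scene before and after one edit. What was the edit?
Rotated 180°.

The lime hexagon sits in the bottom-left of the first image and the top-right of the second — consistent with a whole-image 180° rotation.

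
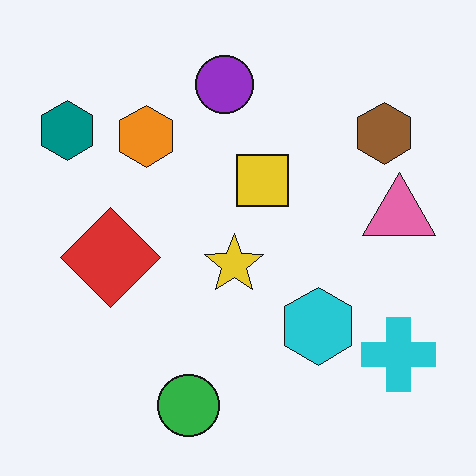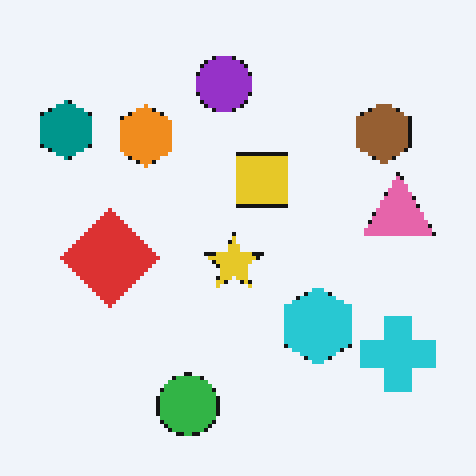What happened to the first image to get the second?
The transformation is: lightly pixelated (a mild mosaic effect).

Shapes are reduced to large square blocks; fine edges and outlines are lost — a downscale-then-upscale (mosaic) effect.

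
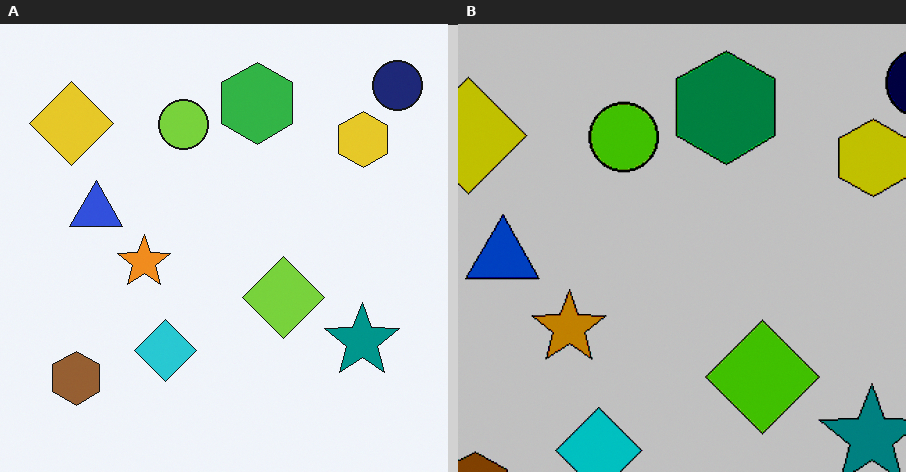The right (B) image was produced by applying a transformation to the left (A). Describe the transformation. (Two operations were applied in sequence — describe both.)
The transformation is: cropped slightly and scaled back up, then aggressively posterized.

The visible shapes are larger and the field of view is narrower; shapes near the original edges may be partly or wholly outside the frame — a crop-and-rescale. Each flat color has snapped to a coarser quantized level — most visibly, the near-white background has dropped to a flat grey.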